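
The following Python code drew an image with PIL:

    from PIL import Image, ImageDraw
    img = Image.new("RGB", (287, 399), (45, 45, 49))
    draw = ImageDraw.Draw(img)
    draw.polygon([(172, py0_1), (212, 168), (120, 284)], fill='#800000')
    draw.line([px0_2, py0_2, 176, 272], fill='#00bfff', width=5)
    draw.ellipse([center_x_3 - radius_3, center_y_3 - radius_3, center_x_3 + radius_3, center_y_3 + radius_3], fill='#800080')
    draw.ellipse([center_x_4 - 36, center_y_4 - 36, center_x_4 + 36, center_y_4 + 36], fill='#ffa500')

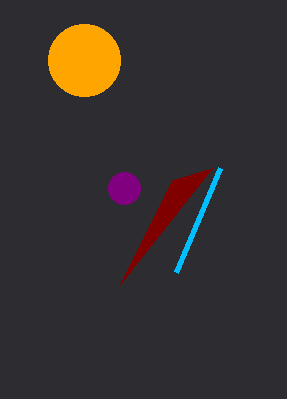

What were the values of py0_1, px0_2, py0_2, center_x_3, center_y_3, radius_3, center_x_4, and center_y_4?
py0_1 = 180
px0_2 = 220
py0_2 = 168
center_x_3 = 124
center_y_3 = 188
radius_3 = 16
center_x_4 = 84
center_y_4 = 60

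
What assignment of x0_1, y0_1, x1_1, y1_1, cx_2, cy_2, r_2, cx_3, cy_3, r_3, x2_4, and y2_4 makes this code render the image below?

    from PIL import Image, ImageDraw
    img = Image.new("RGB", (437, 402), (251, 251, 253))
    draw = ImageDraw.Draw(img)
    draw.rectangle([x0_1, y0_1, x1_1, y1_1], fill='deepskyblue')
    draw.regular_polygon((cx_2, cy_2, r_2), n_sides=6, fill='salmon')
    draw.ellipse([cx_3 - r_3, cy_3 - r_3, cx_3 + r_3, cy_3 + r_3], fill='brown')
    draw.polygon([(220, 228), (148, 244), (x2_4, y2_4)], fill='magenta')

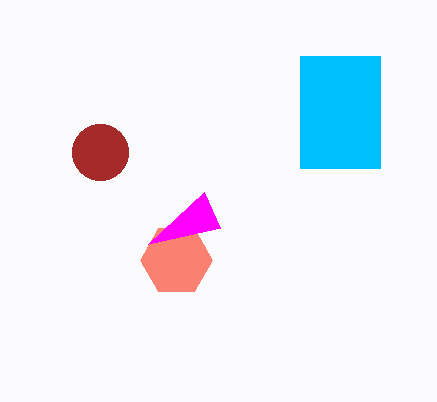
x0_1 = 300; y0_1 = 56; x1_1 = 380; y1_1 = 168; cx_2 = 176; cy_2 = 260; r_2 = 36; cx_3 = 100; cy_3 = 152; r_3 = 28; x2_4 = 204; y2_4 = 192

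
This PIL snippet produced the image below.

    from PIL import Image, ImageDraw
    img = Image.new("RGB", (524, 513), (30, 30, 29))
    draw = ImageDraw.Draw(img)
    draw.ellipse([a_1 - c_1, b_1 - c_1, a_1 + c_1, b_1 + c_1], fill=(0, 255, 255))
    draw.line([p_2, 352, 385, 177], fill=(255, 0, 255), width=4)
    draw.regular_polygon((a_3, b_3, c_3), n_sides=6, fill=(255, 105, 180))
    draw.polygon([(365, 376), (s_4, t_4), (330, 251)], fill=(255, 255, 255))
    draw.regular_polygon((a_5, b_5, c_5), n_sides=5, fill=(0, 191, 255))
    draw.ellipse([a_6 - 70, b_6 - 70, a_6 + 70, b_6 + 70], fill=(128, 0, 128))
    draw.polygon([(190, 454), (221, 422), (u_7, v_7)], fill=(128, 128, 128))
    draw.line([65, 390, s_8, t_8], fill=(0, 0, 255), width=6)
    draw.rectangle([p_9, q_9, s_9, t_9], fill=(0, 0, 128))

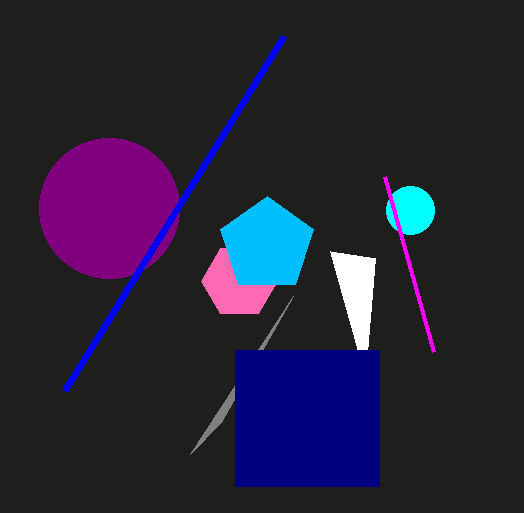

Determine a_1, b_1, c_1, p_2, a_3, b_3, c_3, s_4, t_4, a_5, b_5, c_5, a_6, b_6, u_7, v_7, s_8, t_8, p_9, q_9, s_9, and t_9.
a_1 = 410, b_1 = 210, c_1 = 24, p_2 = 434, a_3 = 239, b_3 = 281, c_3 = 38, s_4 = 375, t_4 = 258, a_5 = 267, b_5 = 245, c_5 = 49, a_6 = 109, b_6 = 208, u_7 = 293, v_7 = 296, s_8 = 284, t_8 = 36, p_9 = 235, q_9 = 350, s_9 = 379, t_9 = 486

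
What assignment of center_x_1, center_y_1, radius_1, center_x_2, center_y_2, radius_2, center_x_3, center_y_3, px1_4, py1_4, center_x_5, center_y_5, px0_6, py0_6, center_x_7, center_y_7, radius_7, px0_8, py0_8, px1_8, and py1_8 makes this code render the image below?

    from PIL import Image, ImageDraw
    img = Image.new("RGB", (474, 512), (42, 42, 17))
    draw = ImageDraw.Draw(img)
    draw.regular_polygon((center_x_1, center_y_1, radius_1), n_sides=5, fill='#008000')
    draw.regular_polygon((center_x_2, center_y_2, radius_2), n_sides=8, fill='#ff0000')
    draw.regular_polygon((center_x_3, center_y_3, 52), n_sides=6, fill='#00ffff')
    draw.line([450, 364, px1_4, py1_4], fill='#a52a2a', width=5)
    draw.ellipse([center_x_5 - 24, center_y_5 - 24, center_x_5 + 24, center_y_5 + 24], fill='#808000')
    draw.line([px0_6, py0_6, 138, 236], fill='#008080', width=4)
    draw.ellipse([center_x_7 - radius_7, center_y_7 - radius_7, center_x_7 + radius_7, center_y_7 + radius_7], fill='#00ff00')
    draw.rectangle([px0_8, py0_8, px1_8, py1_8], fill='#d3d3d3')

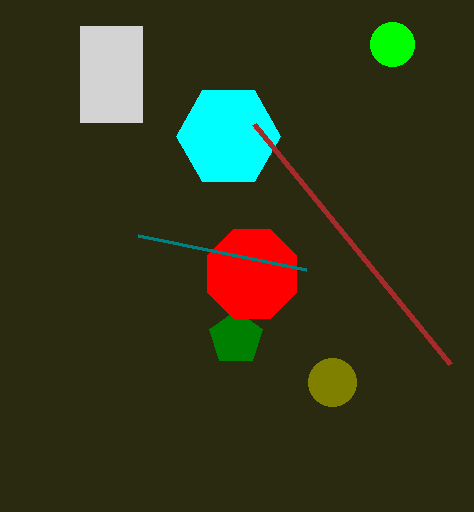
center_x_1 = 236, center_y_1 = 338, radius_1 = 28, center_x_2 = 252, center_y_2 = 274, radius_2 = 48, center_x_3 = 228, center_y_3 = 136, px1_4 = 254, py1_4 = 124, center_x_5 = 332, center_y_5 = 382, px0_6 = 306, py0_6 = 270, center_x_7 = 392, center_y_7 = 44, radius_7 = 22, px0_8 = 80, py0_8 = 26, px1_8 = 142, py1_8 = 122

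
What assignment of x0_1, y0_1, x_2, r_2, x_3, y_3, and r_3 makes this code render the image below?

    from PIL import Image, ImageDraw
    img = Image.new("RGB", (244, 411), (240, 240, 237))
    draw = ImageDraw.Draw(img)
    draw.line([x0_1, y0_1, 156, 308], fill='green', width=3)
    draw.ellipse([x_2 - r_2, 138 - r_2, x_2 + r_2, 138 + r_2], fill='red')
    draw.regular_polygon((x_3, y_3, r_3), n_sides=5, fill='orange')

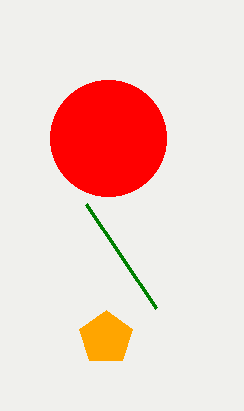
x0_1 = 86
y0_1 = 204
x_2 = 108
r_2 = 58
x_3 = 106
y_3 = 338
r_3 = 28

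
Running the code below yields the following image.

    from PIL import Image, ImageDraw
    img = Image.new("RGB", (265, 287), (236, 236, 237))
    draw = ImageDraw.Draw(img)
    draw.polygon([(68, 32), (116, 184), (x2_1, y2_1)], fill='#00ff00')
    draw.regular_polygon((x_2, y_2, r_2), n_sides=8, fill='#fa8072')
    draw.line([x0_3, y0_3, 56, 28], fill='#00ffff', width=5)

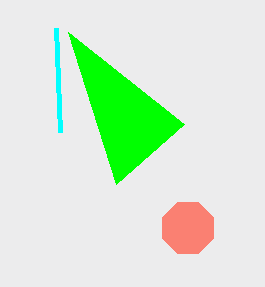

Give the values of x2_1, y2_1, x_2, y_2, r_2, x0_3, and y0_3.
x2_1 = 184, y2_1 = 124, x_2 = 188, y_2 = 228, r_2 = 28, x0_3 = 60, y0_3 = 132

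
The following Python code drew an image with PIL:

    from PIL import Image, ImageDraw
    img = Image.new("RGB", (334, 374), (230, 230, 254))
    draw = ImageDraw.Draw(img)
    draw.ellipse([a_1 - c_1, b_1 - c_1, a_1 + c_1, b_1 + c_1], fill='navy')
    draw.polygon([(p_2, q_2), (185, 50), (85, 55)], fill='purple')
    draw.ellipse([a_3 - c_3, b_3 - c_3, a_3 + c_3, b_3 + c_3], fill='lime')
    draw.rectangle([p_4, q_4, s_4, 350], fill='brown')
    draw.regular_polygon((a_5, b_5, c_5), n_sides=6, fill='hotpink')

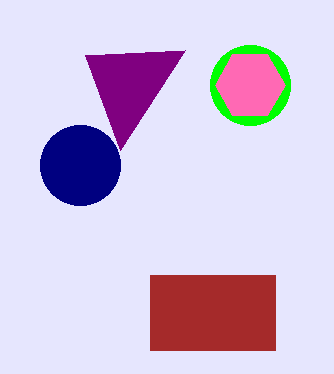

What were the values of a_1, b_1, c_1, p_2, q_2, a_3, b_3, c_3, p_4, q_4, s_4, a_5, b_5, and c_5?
a_1 = 80; b_1 = 165; c_1 = 40; p_2 = 120; q_2 = 150; a_3 = 250; b_3 = 85; c_3 = 40; p_4 = 150; q_4 = 275; s_4 = 275; a_5 = 250; b_5 = 85; c_5 = 35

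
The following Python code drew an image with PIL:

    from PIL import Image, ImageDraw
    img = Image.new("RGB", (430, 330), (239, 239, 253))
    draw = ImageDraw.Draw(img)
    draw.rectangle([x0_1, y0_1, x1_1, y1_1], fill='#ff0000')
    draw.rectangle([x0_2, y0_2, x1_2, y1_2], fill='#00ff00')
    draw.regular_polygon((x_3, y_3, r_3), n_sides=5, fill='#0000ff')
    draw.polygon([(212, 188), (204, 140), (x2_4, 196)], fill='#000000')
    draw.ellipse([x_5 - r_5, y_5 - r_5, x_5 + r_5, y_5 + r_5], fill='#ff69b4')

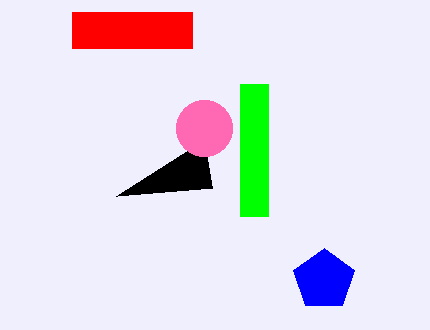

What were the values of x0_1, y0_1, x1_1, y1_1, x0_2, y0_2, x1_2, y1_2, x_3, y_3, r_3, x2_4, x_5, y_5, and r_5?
x0_1 = 72
y0_1 = 12
x1_1 = 192
y1_1 = 48
x0_2 = 240
y0_2 = 84
x1_2 = 268
y1_2 = 216
x_3 = 324
y_3 = 280
r_3 = 32
x2_4 = 116
x_5 = 204
y_5 = 128
r_5 = 28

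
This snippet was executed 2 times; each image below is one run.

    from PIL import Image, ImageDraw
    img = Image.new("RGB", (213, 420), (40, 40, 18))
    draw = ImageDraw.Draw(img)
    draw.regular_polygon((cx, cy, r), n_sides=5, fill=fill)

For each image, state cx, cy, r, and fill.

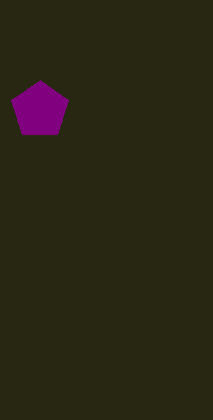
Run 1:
cx = 40
cy = 110
r = 30
fill = 'purple'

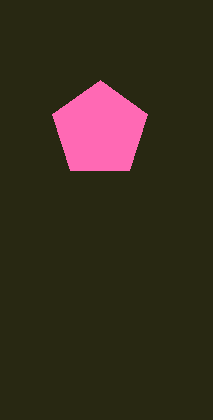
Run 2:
cx = 100, cy = 130, r = 50, fill = 'hotpink'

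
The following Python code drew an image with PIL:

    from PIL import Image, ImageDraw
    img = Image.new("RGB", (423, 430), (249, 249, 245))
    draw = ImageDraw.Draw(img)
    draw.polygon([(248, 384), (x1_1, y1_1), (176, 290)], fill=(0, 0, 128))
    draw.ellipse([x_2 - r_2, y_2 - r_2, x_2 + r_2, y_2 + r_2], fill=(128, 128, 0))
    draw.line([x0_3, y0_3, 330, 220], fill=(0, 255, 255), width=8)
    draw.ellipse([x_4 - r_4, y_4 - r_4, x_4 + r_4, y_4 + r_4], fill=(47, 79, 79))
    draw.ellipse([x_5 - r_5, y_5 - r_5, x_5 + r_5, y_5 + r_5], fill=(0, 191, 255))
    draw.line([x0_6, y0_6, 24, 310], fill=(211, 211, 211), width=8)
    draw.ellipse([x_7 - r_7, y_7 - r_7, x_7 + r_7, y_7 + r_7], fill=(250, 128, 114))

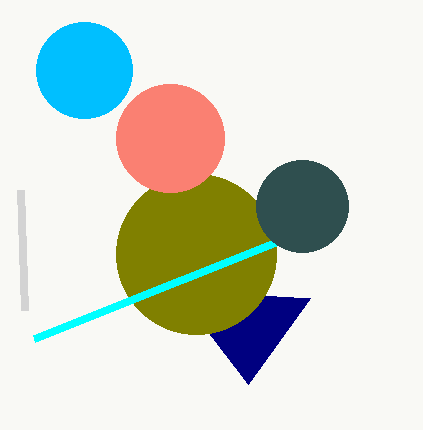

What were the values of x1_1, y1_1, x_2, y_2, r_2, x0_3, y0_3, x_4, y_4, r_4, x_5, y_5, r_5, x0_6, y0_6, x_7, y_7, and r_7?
x1_1 = 310; y1_1 = 298; x_2 = 196; y_2 = 254; r_2 = 80; x0_3 = 34; y0_3 = 338; x_4 = 302; y_4 = 206; r_4 = 46; x_5 = 84; y_5 = 70; r_5 = 48; x0_6 = 20; y0_6 = 190; x_7 = 170; y_7 = 138; r_7 = 54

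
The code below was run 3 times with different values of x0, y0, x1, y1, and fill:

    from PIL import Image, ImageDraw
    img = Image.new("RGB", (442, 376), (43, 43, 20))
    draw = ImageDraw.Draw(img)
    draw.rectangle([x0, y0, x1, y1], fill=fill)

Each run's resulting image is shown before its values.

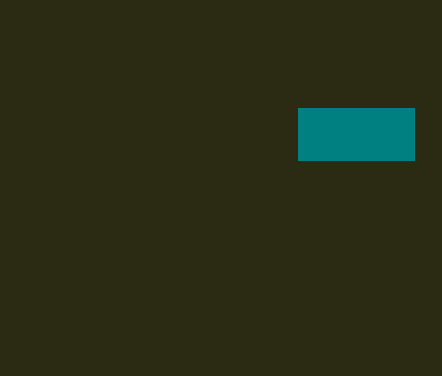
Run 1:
x0 = 298
y0 = 108
x1 = 414
y1 = 160
fill = 'teal'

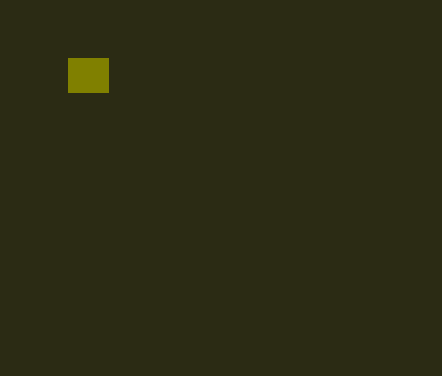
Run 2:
x0 = 68, y0 = 58, x1 = 108, y1 = 92, fill = 'olive'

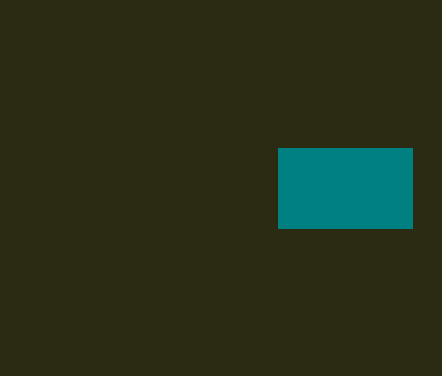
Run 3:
x0 = 278
y0 = 148
x1 = 412
y1 = 228
fill = 'teal'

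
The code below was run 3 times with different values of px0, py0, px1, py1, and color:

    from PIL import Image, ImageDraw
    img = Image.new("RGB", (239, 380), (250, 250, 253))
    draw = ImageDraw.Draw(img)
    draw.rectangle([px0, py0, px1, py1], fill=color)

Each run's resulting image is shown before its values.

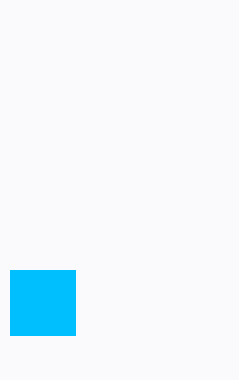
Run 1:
px0 = 10, py0 = 270, px1 = 75, py1 = 335, color = 'deepskyblue'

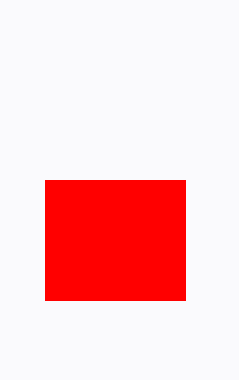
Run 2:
px0 = 45; py0 = 180; px1 = 185; py1 = 300; color = 'red'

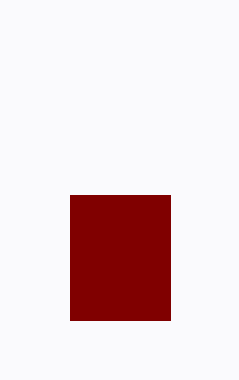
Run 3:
px0 = 70, py0 = 195, px1 = 170, py1 = 320, color = 'maroon'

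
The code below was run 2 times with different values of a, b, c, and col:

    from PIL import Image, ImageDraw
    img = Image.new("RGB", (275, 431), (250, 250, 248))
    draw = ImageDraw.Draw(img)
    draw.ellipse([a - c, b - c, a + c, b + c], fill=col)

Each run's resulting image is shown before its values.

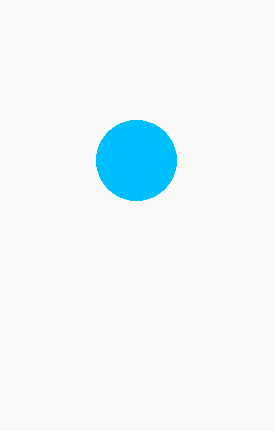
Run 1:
a = 136, b = 160, c = 40, col = 'deepskyblue'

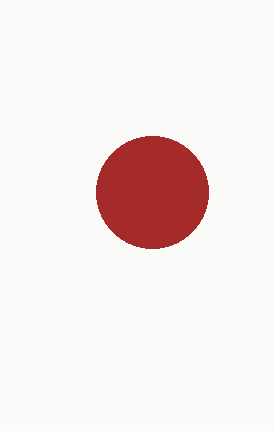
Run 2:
a = 152, b = 192, c = 56, col = 'brown'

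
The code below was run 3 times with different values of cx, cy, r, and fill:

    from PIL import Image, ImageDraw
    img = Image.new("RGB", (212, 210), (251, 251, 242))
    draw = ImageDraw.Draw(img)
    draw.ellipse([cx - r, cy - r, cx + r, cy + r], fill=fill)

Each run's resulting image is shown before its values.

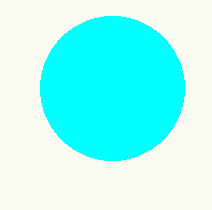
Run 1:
cx = 112
cy = 88
r = 72
fill = 'cyan'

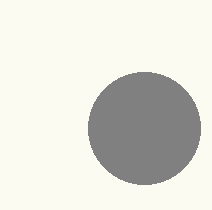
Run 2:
cx = 144
cy = 128
r = 56
fill = 'gray'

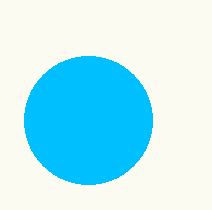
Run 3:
cx = 88; cy = 120; r = 64; fill = 'deepskyblue'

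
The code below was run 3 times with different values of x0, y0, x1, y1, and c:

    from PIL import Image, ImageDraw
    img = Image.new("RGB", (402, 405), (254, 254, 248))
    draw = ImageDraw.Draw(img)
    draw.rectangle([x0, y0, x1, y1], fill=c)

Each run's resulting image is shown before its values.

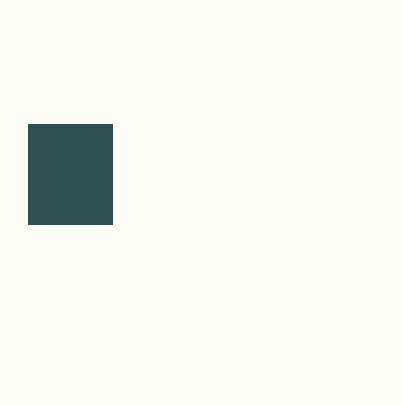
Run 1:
x0 = 28; y0 = 124; x1 = 112; y1 = 224; c = 'darkslategray'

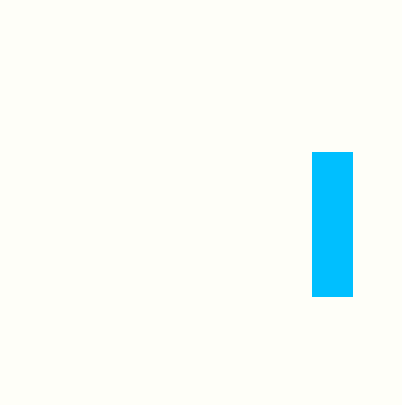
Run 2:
x0 = 312
y0 = 152
x1 = 352
y1 = 296
c = 'deepskyblue'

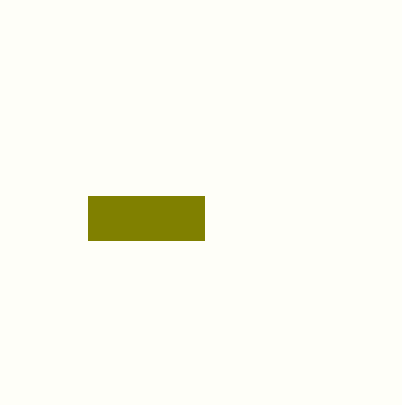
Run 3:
x0 = 88; y0 = 196; x1 = 204; y1 = 240; c = 'olive'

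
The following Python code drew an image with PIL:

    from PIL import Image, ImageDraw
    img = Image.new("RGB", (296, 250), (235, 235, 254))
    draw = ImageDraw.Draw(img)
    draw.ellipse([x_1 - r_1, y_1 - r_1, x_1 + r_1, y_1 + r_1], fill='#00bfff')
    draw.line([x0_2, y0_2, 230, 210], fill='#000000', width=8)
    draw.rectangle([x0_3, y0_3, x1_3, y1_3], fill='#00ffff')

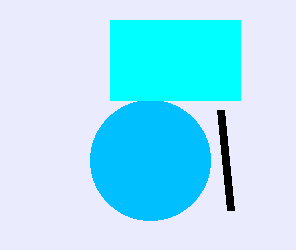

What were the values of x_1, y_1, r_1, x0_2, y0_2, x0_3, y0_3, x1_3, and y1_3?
x_1 = 150
y_1 = 160
r_1 = 60
x0_2 = 220
y0_2 = 110
x0_3 = 110
y0_3 = 20
x1_3 = 240
y1_3 = 100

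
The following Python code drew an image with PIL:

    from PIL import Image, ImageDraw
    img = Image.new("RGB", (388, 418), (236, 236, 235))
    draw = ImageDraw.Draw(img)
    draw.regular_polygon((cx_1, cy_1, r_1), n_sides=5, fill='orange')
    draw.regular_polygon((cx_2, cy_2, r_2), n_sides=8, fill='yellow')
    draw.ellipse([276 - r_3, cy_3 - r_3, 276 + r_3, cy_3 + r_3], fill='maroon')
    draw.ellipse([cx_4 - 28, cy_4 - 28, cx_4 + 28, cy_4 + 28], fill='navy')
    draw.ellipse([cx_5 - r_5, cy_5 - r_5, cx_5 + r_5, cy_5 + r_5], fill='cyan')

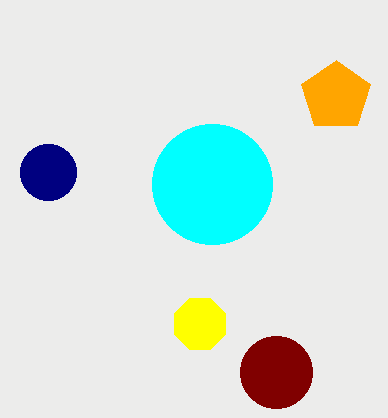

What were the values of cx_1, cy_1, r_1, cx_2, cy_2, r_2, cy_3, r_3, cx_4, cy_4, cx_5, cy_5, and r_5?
cx_1 = 336; cy_1 = 96; r_1 = 36; cx_2 = 200; cy_2 = 324; r_2 = 28; cy_3 = 372; r_3 = 36; cx_4 = 48; cy_4 = 172; cx_5 = 212; cy_5 = 184; r_5 = 60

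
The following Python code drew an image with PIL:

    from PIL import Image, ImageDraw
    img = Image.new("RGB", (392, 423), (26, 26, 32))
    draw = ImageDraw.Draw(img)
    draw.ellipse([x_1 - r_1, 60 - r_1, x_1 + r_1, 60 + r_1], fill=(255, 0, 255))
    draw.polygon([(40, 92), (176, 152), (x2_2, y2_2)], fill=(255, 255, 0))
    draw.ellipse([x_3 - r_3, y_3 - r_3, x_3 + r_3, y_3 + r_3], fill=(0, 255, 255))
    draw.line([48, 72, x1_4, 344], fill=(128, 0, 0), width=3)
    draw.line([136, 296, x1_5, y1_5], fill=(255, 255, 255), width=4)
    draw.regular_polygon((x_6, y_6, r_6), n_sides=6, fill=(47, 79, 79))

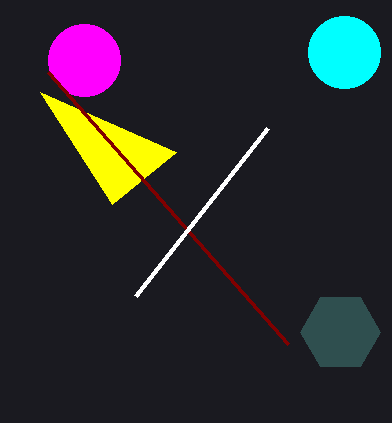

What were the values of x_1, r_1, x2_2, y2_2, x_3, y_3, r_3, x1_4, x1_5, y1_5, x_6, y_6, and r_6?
x_1 = 84
r_1 = 36
x2_2 = 112
y2_2 = 204
x_3 = 344
y_3 = 52
r_3 = 36
x1_4 = 288
x1_5 = 268
y1_5 = 128
x_6 = 340
y_6 = 332
r_6 = 40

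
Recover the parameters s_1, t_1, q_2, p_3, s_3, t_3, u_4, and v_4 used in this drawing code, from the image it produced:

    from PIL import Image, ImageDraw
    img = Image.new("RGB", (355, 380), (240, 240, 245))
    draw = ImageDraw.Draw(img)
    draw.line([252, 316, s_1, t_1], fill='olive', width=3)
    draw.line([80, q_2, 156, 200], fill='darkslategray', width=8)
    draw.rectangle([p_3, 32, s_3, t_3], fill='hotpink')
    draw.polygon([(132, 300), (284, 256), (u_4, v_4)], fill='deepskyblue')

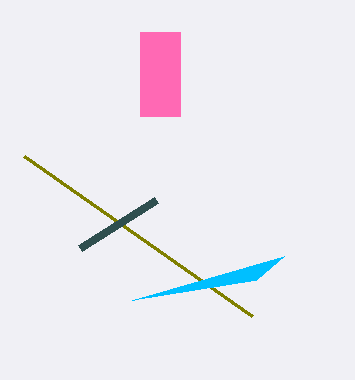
s_1 = 24
t_1 = 156
q_2 = 248
p_3 = 140
s_3 = 180
t_3 = 116
u_4 = 256
v_4 = 280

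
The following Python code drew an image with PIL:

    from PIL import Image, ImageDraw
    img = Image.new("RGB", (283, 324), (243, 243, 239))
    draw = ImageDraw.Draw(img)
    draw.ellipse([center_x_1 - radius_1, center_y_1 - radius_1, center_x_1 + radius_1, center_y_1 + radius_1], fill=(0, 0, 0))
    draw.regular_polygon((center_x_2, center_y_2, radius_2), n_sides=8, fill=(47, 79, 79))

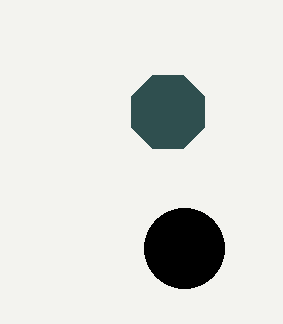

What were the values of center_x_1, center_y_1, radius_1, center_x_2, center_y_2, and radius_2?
center_x_1 = 184, center_y_1 = 248, radius_1 = 40, center_x_2 = 168, center_y_2 = 112, radius_2 = 40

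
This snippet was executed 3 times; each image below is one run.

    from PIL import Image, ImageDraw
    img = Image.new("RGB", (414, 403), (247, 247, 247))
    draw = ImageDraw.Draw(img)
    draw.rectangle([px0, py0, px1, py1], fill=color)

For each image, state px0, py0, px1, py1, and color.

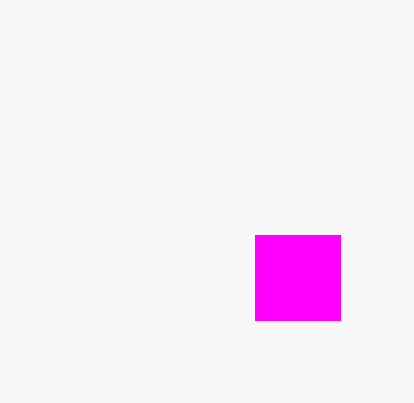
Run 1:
px0 = 255
py0 = 235
px1 = 340
py1 = 320
color = 'magenta'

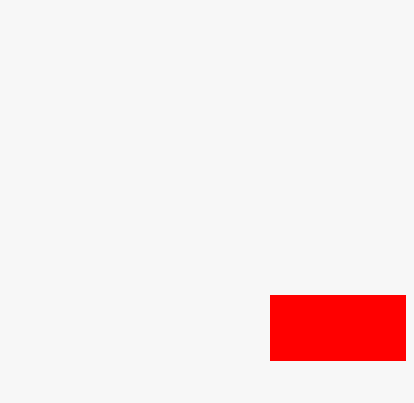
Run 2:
px0 = 270; py0 = 295; px1 = 405; py1 = 360; color = 'red'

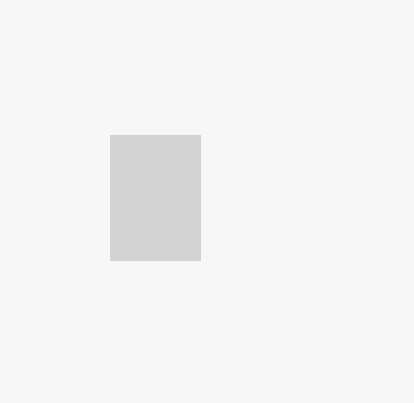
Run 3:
px0 = 110
py0 = 135
px1 = 200
py1 = 260
color = 'lightgray'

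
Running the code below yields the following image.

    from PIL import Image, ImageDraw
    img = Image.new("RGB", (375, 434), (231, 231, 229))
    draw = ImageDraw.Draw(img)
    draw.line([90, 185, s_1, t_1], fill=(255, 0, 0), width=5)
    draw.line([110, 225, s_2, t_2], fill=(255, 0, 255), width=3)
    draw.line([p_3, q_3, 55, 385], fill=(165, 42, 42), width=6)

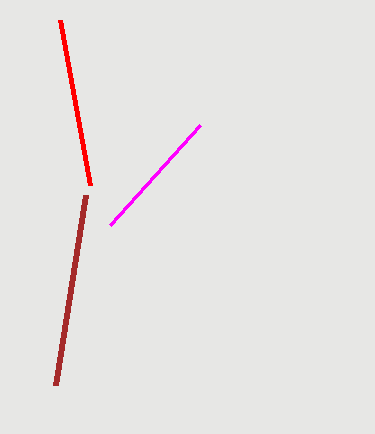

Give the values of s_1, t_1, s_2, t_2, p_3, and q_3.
s_1 = 60; t_1 = 20; s_2 = 200; t_2 = 125; p_3 = 85; q_3 = 195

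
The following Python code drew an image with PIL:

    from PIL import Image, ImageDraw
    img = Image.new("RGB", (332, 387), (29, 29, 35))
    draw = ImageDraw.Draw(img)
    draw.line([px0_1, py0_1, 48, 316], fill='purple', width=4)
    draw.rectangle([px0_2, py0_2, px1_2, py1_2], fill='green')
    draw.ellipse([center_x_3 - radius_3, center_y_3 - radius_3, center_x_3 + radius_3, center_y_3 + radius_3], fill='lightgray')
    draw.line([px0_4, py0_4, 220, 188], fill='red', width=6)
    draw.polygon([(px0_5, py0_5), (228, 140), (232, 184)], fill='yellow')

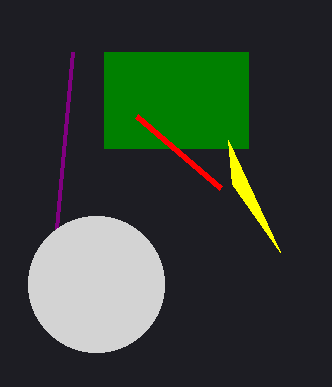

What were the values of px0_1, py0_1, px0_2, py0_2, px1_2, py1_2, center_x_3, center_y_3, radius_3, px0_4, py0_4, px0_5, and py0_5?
px0_1 = 72; py0_1 = 52; px0_2 = 104; py0_2 = 52; px1_2 = 248; py1_2 = 148; center_x_3 = 96; center_y_3 = 284; radius_3 = 68; px0_4 = 136; py0_4 = 116; px0_5 = 280; py0_5 = 252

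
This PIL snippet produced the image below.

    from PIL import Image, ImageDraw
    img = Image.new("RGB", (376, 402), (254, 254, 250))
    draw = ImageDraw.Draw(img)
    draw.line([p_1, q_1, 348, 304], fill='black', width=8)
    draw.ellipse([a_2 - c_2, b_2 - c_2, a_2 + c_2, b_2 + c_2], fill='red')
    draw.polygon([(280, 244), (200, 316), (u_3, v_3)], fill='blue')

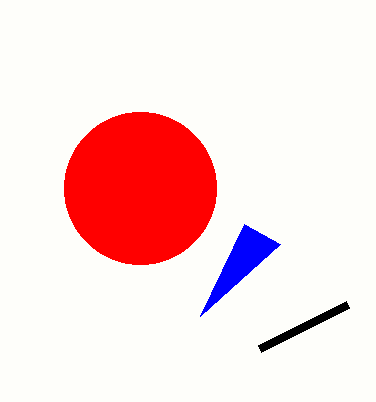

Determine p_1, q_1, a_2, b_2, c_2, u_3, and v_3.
p_1 = 260, q_1 = 348, a_2 = 140, b_2 = 188, c_2 = 76, u_3 = 244, v_3 = 224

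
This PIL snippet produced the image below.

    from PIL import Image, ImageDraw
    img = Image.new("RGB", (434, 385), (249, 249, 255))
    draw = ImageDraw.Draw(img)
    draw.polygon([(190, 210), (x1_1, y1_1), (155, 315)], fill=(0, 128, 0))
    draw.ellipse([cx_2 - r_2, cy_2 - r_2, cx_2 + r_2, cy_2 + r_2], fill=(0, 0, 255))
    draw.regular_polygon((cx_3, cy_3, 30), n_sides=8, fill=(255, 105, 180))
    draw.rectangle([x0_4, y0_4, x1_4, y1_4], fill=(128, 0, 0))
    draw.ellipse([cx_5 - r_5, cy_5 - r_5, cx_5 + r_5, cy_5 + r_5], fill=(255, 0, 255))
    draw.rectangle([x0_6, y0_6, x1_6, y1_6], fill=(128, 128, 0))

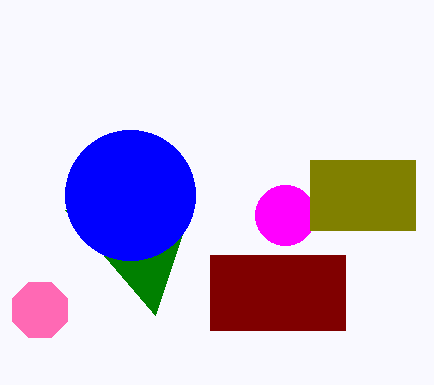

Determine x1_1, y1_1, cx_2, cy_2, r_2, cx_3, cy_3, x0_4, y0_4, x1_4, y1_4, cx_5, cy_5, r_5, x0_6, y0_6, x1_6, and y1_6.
x1_1 = 65; y1_1 = 210; cx_2 = 130; cy_2 = 195; r_2 = 65; cx_3 = 40; cy_3 = 310; x0_4 = 210; y0_4 = 255; x1_4 = 345; y1_4 = 330; cx_5 = 285; cy_5 = 215; r_5 = 30; x0_6 = 310; y0_6 = 160; x1_6 = 415; y1_6 = 230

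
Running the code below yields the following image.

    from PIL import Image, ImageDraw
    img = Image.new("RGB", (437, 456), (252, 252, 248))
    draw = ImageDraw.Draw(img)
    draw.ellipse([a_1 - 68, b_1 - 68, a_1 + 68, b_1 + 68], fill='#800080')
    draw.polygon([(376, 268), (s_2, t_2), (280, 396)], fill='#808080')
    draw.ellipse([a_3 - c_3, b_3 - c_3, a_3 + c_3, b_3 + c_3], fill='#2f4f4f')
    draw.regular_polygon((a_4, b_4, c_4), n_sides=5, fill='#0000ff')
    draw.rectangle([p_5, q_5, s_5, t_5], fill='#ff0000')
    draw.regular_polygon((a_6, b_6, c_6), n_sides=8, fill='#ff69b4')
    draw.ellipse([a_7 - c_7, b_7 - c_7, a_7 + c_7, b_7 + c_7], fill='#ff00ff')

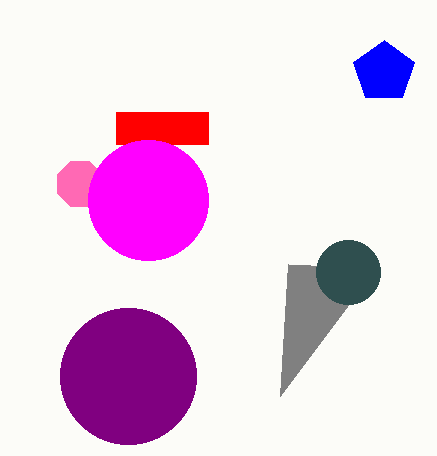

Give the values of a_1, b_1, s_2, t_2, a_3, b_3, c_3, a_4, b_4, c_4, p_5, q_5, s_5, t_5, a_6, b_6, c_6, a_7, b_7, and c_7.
a_1 = 128, b_1 = 376, s_2 = 288, t_2 = 264, a_3 = 348, b_3 = 272, c_3 = 32, a_4 = 384, b_4 = 72, c_4 = 32, p_5 = 116, q_5 = 112, s_5 = 208, t_5 = 144, a_6 = 80, b_6 = 184, c_6 = 24, a_7 = 148, b_7 = 200, c_7 = 60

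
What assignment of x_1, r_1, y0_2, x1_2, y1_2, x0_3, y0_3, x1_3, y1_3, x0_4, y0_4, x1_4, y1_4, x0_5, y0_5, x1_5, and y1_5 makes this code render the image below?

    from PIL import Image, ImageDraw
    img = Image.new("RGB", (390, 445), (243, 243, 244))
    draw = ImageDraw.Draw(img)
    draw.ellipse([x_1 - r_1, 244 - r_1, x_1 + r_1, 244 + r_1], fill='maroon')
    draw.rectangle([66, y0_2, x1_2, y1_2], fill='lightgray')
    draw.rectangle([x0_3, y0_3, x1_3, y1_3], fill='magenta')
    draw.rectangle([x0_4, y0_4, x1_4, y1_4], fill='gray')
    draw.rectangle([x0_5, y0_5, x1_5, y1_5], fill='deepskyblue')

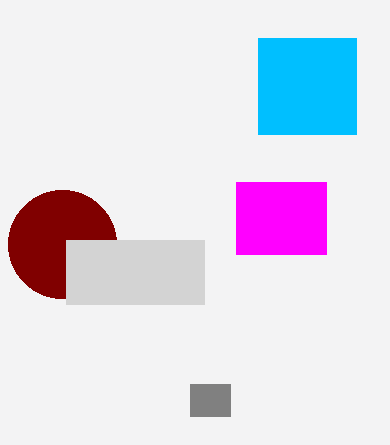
x_1 = 62; r_1 = 54; y0_2 = 240; x1_2 = 204; y1_2 = 304; x0_3 = 236; y0_3 = 182; x1_3 = 326; y1_3 = 254; x0_4 = 190; y0_4 = 384; x1_4 = 230; y1_4 = 416; x0_5 = 258; y0_5 = 38; x1_5 = 356; y1_5 = 134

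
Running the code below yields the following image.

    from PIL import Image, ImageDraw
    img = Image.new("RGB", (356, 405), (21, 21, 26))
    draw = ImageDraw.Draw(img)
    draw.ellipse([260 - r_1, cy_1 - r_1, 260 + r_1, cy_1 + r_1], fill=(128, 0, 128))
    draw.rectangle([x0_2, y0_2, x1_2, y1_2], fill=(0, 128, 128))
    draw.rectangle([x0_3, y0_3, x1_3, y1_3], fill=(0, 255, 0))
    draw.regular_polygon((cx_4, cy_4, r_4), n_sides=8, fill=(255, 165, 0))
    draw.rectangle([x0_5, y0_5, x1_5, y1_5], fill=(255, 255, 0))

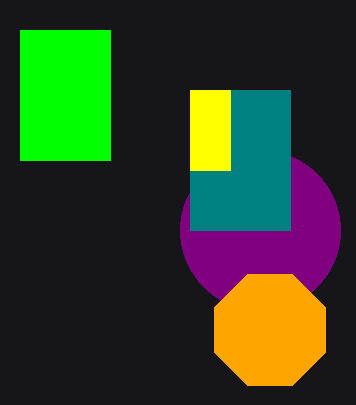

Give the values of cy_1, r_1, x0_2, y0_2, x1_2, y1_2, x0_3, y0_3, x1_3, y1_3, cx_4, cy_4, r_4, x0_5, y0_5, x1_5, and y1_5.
cy_1 = 230, r_1 = 80, x0_2 = 190, y0_2 = 90, x1_2 = 290, y1_2 = 230, x0_3 = 20, y0_3 = 30, x1_3 = 110, y1_3 = 160, cx_4 = 270, cy_4 = 330, r_4 = 60, x0_5 = 190, y0_5 = 90, x1_5 = 230, y1_5 = 170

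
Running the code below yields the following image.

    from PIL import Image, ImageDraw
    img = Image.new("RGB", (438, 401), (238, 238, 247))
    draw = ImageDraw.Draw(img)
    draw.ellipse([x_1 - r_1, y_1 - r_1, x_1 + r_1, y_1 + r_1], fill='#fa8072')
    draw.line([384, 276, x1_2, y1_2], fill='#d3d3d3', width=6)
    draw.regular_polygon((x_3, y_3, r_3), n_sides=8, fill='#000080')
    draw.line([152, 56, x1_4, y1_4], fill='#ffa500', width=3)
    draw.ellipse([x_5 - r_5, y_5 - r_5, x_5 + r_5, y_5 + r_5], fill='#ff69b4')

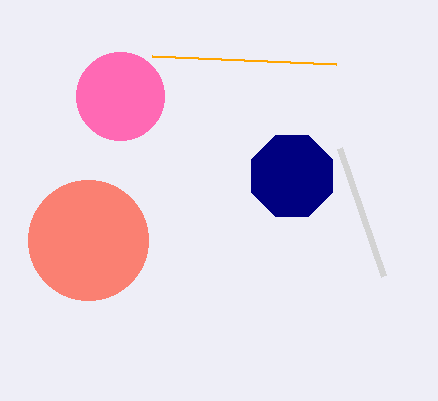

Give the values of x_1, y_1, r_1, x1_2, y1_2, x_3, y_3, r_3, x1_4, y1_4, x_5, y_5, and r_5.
x_1 = 88; y_1 = 240; r_1 = 60; x1_2 = 340; y1_2 = 148; x_3 = 292; y_3 = 176; r_3 = 44; x1_4 = 336; y1_4 = 64; x_5 = 120; y_5 = 96; r_5 = 44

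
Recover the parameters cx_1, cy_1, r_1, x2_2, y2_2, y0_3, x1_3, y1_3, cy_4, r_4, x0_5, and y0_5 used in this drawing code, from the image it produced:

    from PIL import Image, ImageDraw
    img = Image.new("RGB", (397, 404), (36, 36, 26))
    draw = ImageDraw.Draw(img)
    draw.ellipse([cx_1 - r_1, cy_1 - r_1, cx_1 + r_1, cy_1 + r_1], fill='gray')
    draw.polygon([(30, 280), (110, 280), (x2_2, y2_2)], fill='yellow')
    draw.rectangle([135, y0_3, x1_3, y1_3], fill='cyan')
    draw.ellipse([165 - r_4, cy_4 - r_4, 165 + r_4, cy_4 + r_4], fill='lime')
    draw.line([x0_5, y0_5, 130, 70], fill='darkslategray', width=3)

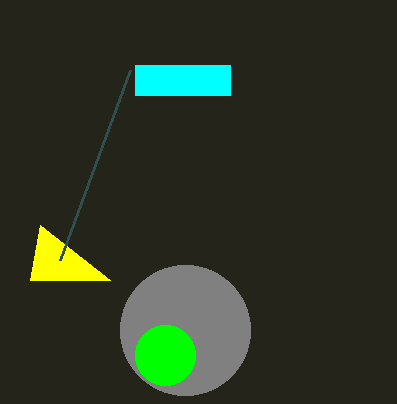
cx_1 = 185; cy_1 = 330; r_1 = 65; x2_2 = 40; y2_2 = 225; y0_3 = 65; x1_3 = 230; y1_3 = 95; cy_4 = 355; r_4 = 30; x0_5 = 60; y0_5 = 260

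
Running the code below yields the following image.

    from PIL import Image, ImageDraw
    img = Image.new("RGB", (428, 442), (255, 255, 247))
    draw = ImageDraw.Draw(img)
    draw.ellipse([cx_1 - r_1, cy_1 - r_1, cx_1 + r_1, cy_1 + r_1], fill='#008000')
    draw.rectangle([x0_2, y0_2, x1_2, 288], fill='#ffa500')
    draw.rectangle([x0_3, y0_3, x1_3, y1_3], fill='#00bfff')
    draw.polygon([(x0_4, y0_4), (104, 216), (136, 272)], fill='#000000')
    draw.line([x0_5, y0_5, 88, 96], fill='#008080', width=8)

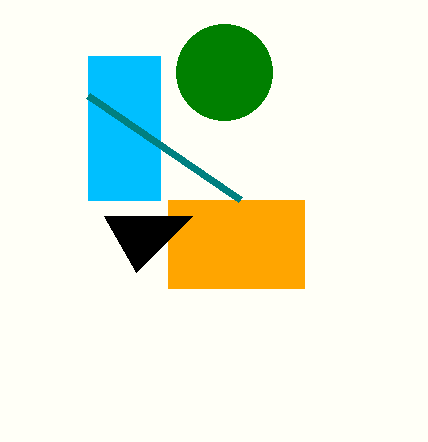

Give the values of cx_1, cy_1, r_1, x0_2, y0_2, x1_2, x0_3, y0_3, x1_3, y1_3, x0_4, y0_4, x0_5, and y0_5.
cx_1 = 224; cy_1 = 72; r_1 = 48; x0_2 = 168; y0_2 = 200; x1_2 = 304; x0_3 = 88; y0_3 = 56; x1_3 = 160; y1_3 = 200; x0_4 = 192; y0_4 = 216; x0_5 = 240; y0_5 = 200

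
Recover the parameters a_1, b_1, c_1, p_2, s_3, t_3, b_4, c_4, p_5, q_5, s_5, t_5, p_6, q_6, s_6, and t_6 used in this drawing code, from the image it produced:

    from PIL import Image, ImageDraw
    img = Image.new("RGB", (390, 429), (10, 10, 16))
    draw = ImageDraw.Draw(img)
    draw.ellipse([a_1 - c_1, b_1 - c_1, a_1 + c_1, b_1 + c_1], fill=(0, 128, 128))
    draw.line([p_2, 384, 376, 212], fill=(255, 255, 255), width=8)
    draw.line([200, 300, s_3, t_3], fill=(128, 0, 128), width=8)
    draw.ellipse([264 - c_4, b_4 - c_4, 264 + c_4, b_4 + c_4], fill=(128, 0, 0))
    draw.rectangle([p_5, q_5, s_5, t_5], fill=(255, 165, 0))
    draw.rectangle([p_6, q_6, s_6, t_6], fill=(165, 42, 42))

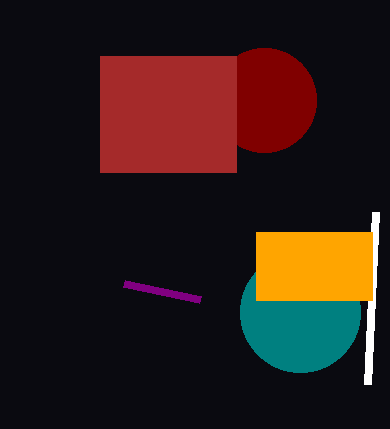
a_1 = 300
b_1 = 312
c_1 = 60
p_2 = 368
s_3 = 124
t_3 = 284
b_4 = 100
c_4 = 52
p_5 = 256
q_5 = 232
s_5 = 372
t_5 = 300
p_6 = 100
q_6 = 56
s_6 = 236
t_6 = 172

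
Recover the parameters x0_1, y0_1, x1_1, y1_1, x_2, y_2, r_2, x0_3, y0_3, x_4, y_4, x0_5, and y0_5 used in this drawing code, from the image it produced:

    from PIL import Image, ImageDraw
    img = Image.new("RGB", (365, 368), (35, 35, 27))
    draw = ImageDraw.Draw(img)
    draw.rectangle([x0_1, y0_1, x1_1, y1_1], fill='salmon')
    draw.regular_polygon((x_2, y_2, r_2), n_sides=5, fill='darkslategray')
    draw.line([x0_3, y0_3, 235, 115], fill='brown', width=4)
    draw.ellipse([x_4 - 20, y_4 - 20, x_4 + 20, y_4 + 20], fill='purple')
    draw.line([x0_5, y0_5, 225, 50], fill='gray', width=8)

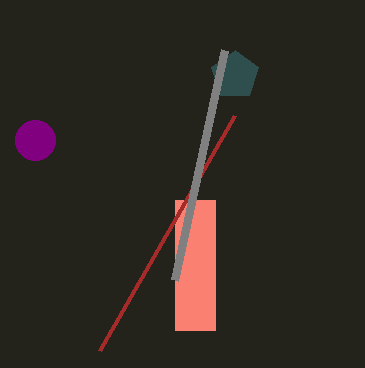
x0_1 = 175
y0_1 = 200
x1_1 = 215
y1_1 = 330
x_2 = 235
y_2 = 75
r_2 = 25
x0_3 = 100
y0_3 = 350
x_4 = 35
y_4 = 140
x0_5 = 175
y0_5 = 280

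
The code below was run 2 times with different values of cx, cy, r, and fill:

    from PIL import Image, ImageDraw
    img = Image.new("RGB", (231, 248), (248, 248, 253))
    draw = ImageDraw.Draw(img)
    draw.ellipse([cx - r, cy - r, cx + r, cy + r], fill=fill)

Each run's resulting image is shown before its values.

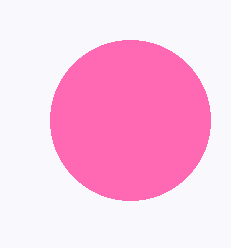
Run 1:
cx = 130, cy = 120, r = 80, fill = 'hotpink'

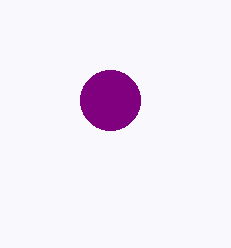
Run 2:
cx = 110; cy = 100; r = 30; fill = 'purple'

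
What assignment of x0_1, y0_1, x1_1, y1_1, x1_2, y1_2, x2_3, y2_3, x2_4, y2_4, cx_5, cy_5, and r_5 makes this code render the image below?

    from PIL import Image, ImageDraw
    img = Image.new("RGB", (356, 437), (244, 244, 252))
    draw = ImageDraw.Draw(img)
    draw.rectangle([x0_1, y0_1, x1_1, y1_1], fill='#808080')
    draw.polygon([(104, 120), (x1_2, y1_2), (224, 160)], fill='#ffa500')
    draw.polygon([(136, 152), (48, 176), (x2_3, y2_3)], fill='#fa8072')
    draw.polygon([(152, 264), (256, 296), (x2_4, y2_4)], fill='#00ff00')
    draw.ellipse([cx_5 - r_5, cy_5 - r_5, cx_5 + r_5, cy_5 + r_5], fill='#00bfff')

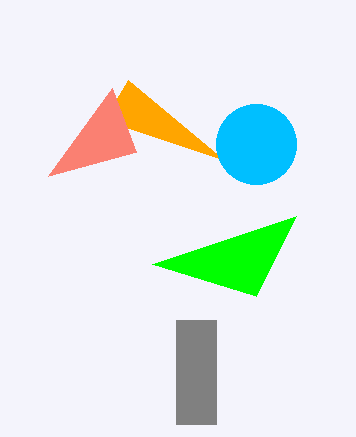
x0_1 = 176; y0_1 = 320; x1_1 = 216; y1_1 = 424; x1_2 = 128; y1_2 = 80; x2_3 = 112; y2_3 = 88; x2_4 = 296; y2_4 = 216; cx_5 = 256; cy_5 = 144; r_5 = 40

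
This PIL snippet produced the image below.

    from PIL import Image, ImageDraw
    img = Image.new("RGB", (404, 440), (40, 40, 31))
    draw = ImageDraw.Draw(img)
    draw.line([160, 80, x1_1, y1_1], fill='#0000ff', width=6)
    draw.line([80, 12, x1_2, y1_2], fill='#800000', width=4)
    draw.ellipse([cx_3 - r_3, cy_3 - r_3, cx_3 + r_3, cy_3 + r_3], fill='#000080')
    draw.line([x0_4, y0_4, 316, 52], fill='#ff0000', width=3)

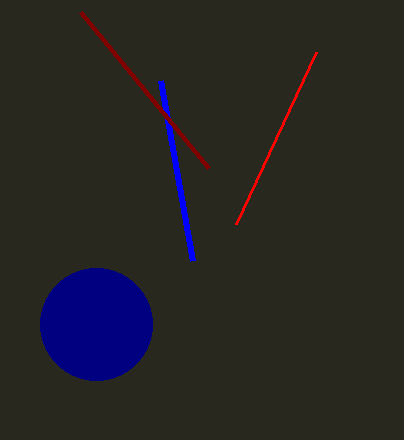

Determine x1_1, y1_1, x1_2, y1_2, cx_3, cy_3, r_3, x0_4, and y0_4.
x1_1 = 192; y1_1 = 260; x1_2 = 208; y1_2 = 168; cx_3 = 96; cy_3 = 324; r_3 = 56; x0_4 = 236; y0_4 = 224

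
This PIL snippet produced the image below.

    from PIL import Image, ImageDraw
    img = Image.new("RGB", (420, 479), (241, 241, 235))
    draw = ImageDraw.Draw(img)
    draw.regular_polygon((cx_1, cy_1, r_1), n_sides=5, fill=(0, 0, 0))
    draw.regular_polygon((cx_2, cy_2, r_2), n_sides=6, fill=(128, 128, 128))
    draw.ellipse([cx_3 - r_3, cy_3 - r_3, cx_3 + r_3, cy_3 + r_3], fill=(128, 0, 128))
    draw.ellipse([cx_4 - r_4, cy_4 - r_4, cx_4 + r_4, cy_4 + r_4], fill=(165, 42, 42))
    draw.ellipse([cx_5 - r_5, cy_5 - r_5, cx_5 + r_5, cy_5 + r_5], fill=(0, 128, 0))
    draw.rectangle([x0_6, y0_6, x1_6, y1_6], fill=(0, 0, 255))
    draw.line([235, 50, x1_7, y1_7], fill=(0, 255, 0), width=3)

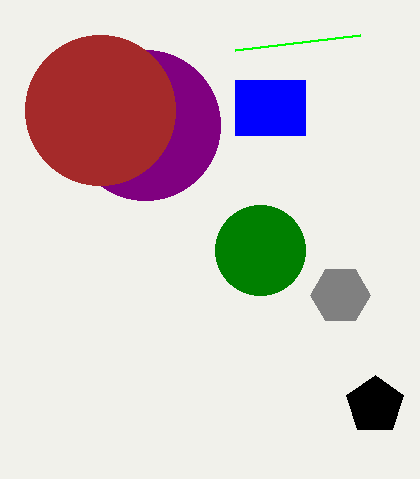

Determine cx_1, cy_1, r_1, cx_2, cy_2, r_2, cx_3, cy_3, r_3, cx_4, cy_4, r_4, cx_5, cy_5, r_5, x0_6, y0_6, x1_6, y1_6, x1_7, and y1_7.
cx_1 = 375; cy_1 = 405; r_1 = 30; cx_2 = 340; cy_2 = 295; r_2 = 30; cx_3 = 145; cy_3 = 125; r_3 = 75; cx_4 = 100; cy_4 = 110; r_4 = 75; cx_5 = 260; cy_5 = 250; r_5 = 45; x0_6 = 235; y0_6 = 80; x1_6 = 305; y1_6 = 135; x1_7 = 360; y1_7 = 35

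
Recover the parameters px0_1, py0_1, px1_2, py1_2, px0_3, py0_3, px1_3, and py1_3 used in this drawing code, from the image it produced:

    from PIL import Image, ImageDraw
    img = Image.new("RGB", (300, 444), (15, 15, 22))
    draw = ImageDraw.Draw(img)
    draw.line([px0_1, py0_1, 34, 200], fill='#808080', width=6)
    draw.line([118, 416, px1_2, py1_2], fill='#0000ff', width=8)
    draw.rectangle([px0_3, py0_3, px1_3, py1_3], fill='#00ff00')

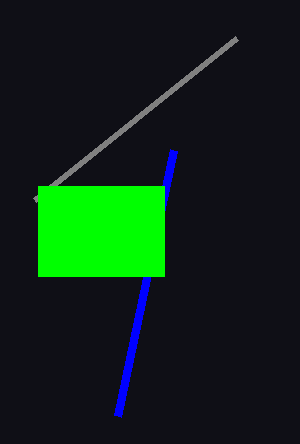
px0_1 = 236; py0_1 = 38; px1_2 = 174; py1_2 = 150; px0_3 = 38; py0_3 = 186; px1_3 = 164; py1_3 = 276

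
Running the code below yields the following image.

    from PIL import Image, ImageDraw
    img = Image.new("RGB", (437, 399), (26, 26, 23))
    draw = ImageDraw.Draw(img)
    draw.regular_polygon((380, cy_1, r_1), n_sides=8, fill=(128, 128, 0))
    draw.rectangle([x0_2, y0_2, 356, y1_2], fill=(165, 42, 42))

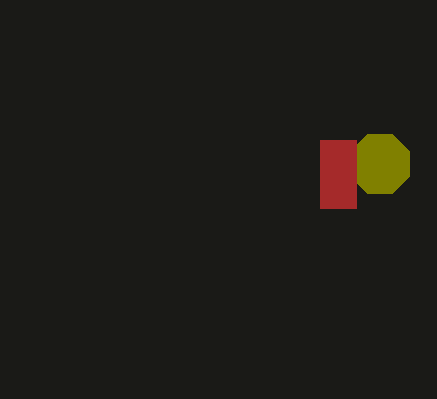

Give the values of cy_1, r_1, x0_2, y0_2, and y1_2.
cy_1 = 164; r_1 = 32; x0_2 = 320; y0_2 = 140; y1_2 = 208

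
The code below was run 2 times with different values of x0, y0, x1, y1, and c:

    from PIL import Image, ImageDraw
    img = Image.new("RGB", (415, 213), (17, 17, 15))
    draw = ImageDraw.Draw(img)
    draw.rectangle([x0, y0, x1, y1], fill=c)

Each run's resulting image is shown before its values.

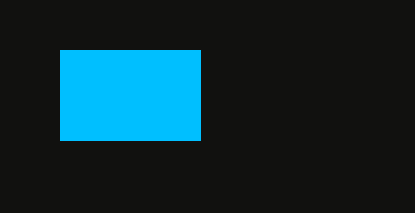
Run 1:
x0 = 60, y0 = 50, x1 = 200, y1 = 140, c = 'deepskyblue'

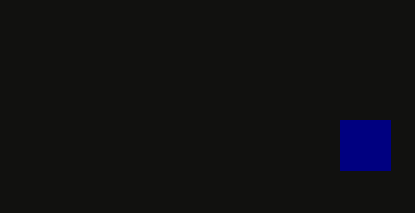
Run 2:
x0 = 340
y0 = 120
x1 = 390
y1 = 170
c = 'navy'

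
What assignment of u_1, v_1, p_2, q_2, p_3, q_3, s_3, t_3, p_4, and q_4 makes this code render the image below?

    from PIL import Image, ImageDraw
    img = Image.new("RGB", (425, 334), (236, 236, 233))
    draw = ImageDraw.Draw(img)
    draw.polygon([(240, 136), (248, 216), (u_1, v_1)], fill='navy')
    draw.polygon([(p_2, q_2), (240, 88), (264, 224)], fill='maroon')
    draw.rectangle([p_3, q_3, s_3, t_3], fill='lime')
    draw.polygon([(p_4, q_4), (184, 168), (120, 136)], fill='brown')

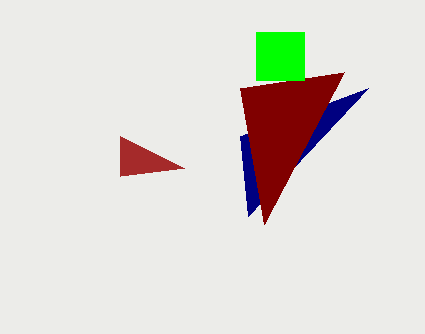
u_1 = 368, v_1 = 88, p_2 = 344, q_2 = 72, p_3 = 256, q_3 = 32, s_3 = 304, t_3 = 80, p_4 = 120, q_4 = 176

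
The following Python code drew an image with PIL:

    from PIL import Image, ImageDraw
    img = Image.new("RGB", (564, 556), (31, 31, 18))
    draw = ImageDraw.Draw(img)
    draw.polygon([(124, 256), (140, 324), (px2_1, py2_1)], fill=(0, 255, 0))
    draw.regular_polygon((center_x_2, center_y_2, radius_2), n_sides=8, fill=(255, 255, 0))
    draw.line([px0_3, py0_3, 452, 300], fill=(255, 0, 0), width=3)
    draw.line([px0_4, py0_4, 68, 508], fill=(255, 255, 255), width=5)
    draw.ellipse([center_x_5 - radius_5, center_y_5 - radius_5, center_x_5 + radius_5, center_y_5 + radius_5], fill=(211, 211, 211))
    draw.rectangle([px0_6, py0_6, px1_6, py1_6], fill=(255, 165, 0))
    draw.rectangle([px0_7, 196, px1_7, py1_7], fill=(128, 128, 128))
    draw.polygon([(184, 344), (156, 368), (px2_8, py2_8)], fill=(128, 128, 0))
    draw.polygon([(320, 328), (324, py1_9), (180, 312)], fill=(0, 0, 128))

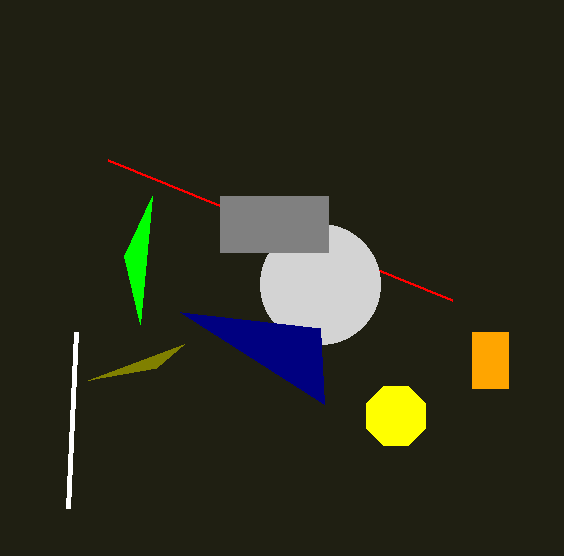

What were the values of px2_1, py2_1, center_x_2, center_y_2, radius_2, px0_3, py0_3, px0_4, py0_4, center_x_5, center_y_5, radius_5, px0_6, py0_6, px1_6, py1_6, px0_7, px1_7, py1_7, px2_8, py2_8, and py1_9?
px2_1 = 152; py2_1 = 196; center_x_2 = 396; center_y_2 = 416; radius_2 = 32; px0_3 = 108; py0_3 = 160; px0_4 = 76; py0_4 = 332; center_x_5 = 320; center_y_5 = 284; radius_5 = 60; px0_6 = 472; py0_6 = 332; px1_6 = 508; py1_6 = 388; px0_7 = 220; px1_7 = 328; py1_7 = 252; px2_8 = 88; py2_8 = 380; py1_9 = 404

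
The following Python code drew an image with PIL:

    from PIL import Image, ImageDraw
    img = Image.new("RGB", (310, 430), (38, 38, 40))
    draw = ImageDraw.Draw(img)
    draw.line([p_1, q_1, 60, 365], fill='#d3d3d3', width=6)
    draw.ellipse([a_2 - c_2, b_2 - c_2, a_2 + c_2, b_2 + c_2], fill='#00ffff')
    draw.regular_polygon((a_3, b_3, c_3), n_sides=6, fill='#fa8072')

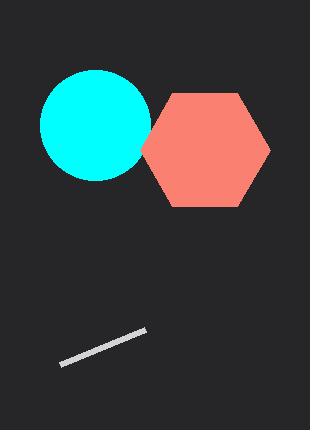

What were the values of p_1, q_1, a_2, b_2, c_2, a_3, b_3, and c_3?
p_1 = 145
q_1 = 330
a_2 = 95
b_2 = 125
c_2 = 55
a_3 = 205
b_3 = 150
c_3 = 65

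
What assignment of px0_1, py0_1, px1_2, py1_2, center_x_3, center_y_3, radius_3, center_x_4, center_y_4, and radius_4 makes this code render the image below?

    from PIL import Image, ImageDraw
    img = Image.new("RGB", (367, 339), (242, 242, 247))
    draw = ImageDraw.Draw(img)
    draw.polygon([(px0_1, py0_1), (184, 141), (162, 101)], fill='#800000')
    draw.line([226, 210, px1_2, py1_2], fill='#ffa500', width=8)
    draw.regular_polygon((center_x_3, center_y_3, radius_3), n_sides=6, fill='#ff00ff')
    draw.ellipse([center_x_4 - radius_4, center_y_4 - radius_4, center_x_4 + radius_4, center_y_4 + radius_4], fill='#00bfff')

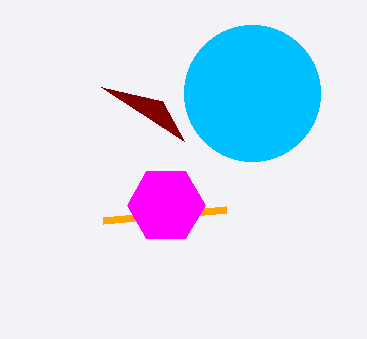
px0_1 = 101; py0_1 = 87; px1_2 = 103; py1_2 = 221; center_x_3 = 166; center_y_3 = 205; radius_3 = 39; center_x_4 = 252; center_y_4 = 93; radius_4 = 68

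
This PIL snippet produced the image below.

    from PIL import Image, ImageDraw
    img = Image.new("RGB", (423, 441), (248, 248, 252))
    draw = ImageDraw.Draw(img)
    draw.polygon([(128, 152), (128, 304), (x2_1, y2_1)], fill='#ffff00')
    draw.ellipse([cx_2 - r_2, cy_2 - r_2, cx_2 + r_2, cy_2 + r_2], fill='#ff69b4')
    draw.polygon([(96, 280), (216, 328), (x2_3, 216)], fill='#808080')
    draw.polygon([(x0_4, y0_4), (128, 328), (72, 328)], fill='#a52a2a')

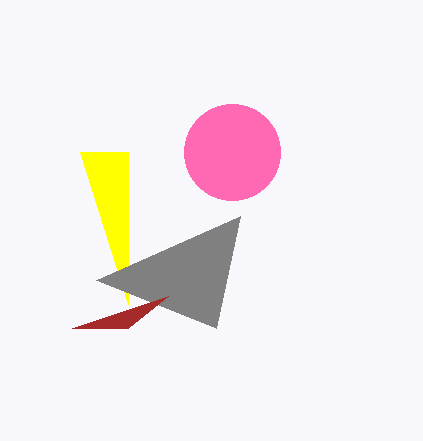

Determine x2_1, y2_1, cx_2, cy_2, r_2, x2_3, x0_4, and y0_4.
x2_1 = 80
y2_1 = 152
cx_2 = 232
cy_2 = 152
r_2 = 48
x2_3 = 240
x0_4 = 168
y0_4 = 296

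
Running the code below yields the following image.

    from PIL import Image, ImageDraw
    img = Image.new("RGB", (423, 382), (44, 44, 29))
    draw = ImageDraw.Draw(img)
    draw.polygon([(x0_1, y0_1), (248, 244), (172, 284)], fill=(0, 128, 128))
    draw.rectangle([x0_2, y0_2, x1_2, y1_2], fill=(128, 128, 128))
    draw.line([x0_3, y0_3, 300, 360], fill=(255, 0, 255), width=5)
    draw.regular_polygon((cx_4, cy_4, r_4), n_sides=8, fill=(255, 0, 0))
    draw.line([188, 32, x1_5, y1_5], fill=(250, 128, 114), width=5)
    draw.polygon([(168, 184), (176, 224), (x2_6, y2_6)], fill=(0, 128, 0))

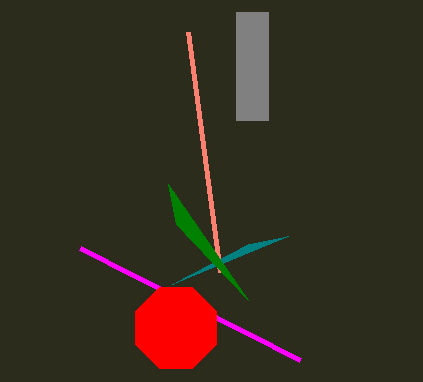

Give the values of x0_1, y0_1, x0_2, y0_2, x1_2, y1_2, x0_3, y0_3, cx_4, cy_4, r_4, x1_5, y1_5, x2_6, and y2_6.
x0_1 = 288, y0_1 = 236, x0_2 = 236, y0_2 = 12, x1_2 = 268, y1_2 = 120, x0_3 = 80, y0_3 = 248, cx_4 = 176, cy_4 = 328, r_4 = 44, x1_5 = 220, y1_5 = 272, x2_6 = 248, y2_6 = 300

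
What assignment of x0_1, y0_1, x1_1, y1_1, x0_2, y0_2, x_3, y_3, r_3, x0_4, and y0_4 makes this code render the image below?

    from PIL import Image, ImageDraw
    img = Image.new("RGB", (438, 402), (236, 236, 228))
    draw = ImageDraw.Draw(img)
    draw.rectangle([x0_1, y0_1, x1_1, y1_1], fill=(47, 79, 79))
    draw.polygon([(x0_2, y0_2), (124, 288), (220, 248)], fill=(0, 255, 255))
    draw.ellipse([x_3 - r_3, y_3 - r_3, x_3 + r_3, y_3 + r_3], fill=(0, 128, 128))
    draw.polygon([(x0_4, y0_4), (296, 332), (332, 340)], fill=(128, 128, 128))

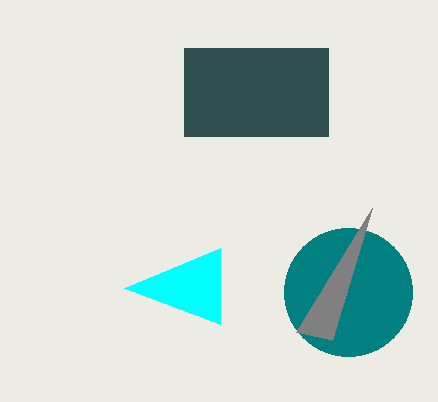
x0_1 = 184; y0_1 = 48; x1_1 = 328; y1_1 = 136; x0_2 = 220; y0_2 = 324; x_3 = 348; y_3 = 292; r_3 = 64; x0_4 = 372; y0_4 = 208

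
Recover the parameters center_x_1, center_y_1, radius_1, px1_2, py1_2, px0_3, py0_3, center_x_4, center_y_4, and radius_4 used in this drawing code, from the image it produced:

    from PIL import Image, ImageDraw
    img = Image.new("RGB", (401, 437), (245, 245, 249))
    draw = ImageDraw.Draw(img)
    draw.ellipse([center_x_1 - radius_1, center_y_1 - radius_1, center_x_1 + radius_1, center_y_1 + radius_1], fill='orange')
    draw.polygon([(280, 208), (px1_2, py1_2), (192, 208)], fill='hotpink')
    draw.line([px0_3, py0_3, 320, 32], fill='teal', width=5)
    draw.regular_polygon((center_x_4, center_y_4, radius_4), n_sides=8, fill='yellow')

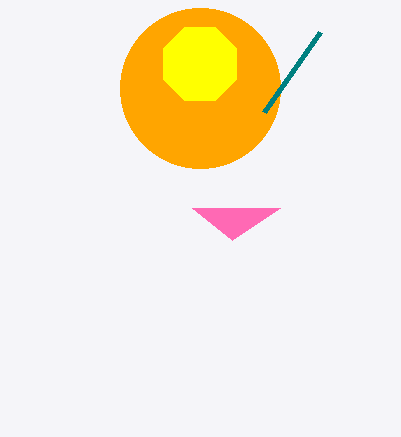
center_x_1 = 200; center_y_1 = 88; radius_1 = 80; px1_2 = 232; py1_2 = 240; px0_3 = 264; py0_3 = 112; center_x_4 = 200; center_y_4 = 64; radius_4 = 40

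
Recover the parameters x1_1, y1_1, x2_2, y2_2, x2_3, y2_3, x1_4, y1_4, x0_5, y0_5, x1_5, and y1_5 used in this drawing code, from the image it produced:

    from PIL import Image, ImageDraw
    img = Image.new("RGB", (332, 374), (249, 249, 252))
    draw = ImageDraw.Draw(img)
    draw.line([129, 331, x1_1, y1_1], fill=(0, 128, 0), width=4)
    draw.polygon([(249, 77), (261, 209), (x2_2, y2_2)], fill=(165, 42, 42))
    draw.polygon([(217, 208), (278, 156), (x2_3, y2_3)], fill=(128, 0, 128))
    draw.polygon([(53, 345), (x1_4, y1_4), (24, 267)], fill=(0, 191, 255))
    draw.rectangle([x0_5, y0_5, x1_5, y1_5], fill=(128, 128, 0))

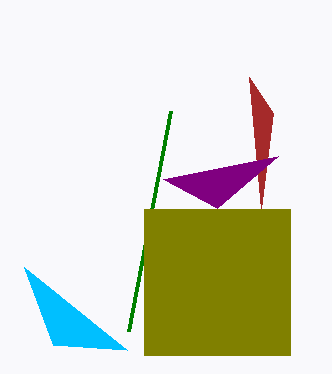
x1_1 = 171
y1_1 = 111
x2_2 = 273
y2_2 = 113
x2_3 = 163
y2_3 = 179
x1_4 = 127
y1_4 = 350
x0_5 = 144
y0_5 = 209
x1_5 = 290
y1_5 = 355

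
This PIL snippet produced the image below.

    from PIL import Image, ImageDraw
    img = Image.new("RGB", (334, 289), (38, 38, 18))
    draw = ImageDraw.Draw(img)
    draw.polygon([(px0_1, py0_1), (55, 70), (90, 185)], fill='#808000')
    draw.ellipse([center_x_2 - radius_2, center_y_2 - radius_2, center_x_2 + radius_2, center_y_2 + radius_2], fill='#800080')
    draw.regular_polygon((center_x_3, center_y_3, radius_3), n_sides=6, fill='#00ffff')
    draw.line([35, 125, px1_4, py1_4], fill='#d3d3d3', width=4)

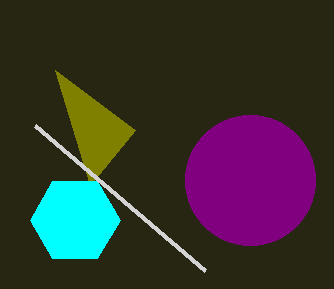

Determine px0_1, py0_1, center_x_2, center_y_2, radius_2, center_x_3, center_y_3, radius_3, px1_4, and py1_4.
px0_1 = 135, py0_1 = 130, center_x_2 = 250, center_y_2 = 180, radius_2 = 65, center_x_3 = 75, center_y_3 = 220, radius_3 = 45, px1_4 = 205, py1_4 = 270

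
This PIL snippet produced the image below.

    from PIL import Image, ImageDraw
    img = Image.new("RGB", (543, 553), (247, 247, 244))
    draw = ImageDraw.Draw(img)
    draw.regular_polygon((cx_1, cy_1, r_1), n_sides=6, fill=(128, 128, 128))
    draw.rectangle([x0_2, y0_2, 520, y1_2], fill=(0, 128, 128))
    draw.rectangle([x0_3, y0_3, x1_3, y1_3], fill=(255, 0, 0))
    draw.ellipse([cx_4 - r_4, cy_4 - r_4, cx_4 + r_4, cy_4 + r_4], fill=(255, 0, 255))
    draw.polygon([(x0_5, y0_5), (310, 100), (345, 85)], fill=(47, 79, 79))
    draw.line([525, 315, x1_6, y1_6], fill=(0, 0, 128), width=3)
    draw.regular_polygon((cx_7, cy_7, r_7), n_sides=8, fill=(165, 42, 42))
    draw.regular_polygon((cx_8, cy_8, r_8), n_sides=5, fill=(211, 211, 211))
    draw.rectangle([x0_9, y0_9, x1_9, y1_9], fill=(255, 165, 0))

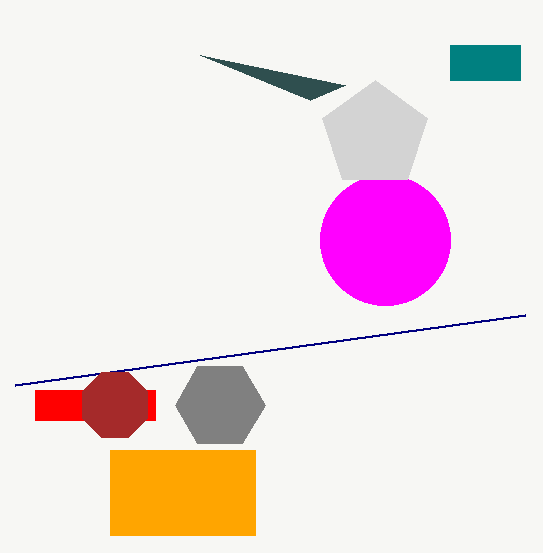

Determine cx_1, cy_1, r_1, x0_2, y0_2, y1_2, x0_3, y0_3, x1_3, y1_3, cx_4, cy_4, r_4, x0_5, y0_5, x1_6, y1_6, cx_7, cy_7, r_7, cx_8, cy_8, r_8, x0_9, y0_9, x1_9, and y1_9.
cx_1 = 220; cy_1 = 405; r_1 = 45; x0_2 = 450; y0_2 = 45; y1_2 = 80; x0_3 = 35; y0_3 = 390; x1_3 = 155; y1_3 = 420; cx_4 = 385; cy_4 = 240; r_4 = 65; x0_5 = 200; y0_5 = 55; x1_6 = 15; y1_6 = 385; cx_7 = 115; cy_7 = 405; r_7 = 35; cx_8 = 375; cy_8 = 135; r_8 = 55; x0_9 = 110; y0_9 = 450; x1_9 = 255; y1_9 = 535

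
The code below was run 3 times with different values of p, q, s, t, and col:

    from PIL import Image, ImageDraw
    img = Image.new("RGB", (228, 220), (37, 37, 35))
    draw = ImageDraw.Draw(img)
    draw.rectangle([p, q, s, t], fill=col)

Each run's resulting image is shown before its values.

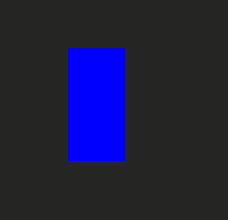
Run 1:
p = 68, q = 48, s = 124, t = 160, col = 'blue'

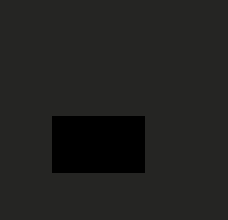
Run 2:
p = 52; q = 116; s = 144; t = 172; col = 'black'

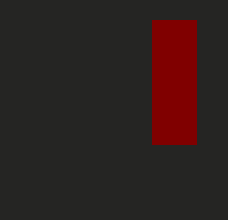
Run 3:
p = 152, q = 20, s = 196, t = 144, col = 'maroon'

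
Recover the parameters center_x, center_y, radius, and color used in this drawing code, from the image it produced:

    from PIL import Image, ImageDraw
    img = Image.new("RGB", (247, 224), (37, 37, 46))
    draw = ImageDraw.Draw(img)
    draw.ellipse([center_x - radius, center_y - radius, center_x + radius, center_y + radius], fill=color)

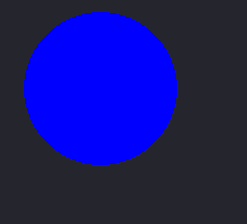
center_x = 100, center_y = 88, radius = 76, color = 'blue'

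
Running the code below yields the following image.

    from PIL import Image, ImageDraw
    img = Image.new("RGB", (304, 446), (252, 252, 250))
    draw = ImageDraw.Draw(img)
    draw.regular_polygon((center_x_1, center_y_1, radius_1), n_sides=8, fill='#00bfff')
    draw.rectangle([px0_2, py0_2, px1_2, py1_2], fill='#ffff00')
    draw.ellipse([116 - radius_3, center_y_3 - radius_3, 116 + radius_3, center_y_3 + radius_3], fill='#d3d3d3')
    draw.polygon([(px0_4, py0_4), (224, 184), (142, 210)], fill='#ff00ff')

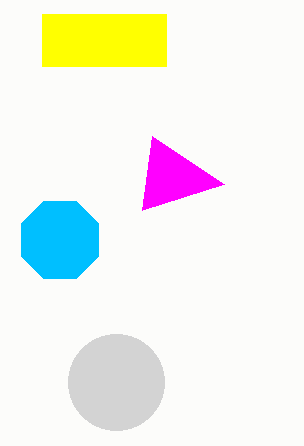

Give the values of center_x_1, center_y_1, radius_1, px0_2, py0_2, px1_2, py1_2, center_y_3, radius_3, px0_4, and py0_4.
center_x_1 = 60; center_y_1 = 240; radius_1 = 42; px0_2 = 42; py0_2 = 14; px1_2 = 166; py1_2 = 66; center_y_3 = 382; radius_3 = 48; px0_4 = 152; py0_4 = 136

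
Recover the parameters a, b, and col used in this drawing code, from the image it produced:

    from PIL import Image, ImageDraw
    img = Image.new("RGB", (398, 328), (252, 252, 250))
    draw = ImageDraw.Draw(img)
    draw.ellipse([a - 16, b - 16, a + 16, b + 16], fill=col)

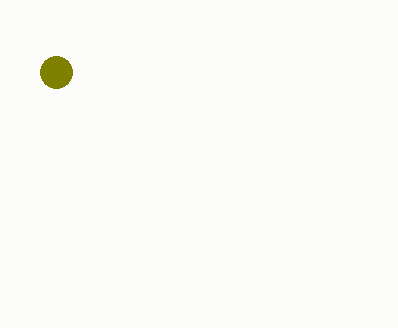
a = 56
b = 72
col = 'olive'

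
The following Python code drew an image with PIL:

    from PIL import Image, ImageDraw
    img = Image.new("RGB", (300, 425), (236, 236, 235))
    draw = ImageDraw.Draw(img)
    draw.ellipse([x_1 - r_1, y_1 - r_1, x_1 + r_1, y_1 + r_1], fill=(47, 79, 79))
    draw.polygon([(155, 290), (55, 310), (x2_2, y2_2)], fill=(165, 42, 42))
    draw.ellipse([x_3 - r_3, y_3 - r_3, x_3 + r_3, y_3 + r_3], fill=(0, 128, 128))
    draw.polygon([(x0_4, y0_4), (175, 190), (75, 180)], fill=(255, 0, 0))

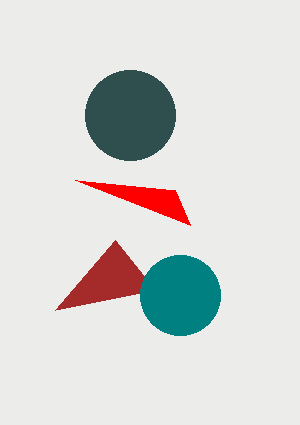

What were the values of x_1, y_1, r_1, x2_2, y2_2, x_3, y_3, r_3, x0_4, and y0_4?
x_1 = 130, y_1 = 115, r_1 = 45, x2_2 = 115, y2_2 = 240, x_3 = 180, y_3 = 295, r_3 = 40, x0_4 = 190, y0_4 = 225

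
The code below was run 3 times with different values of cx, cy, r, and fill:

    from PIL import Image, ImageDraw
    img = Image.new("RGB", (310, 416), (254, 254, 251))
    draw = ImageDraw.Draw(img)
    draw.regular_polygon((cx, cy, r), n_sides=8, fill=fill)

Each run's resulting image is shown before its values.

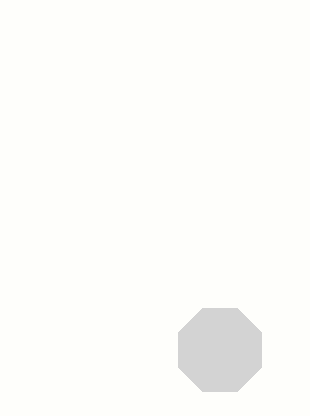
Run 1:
cx = 220
cy = 350
r = 45
fill = 'lightgray'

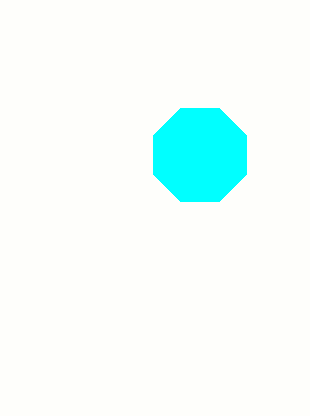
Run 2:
cx = 200, cy = 155, r = 50, fill = 'cyan'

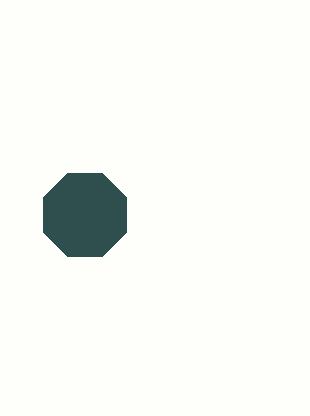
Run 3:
cx = 85
cy = 215
r = 45
fill = 'darkslategray'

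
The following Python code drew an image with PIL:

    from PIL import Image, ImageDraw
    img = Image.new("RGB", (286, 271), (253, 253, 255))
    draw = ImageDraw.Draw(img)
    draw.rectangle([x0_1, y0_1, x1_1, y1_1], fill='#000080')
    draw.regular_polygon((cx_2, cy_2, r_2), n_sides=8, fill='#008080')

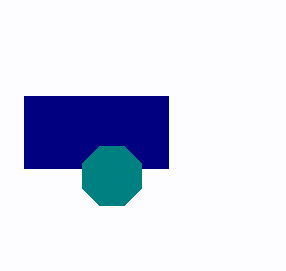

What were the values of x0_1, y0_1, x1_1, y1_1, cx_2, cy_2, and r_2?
x0_1 = 24
y0_1 = 96
x1_1 = 168
y1_1 = 168
cx_2 = 112
cy_2 = 176
r_2 = 32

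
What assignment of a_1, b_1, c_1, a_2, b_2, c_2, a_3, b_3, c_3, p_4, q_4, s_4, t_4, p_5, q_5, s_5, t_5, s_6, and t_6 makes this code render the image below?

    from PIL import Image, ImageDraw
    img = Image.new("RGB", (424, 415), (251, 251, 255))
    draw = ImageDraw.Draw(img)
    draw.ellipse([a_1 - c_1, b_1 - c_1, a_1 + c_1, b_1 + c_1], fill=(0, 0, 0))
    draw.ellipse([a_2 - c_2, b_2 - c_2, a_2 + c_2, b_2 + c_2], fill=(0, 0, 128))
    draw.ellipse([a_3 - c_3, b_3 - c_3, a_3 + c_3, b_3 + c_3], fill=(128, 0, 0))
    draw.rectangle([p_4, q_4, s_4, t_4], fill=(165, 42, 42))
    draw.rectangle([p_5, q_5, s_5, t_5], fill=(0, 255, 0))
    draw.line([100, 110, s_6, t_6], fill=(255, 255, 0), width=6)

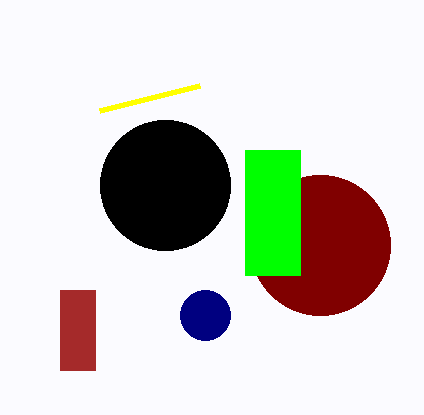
a_1 = 165
b_1 = 185
c_1 = 65
a_2 = 205
b_2 = 315
c_2 = 25
a_3 = 320
b_3 = 245
c_3 = 70
p_4 = 60
q_4 = 290
s_4 = 95
t_4 = 370
p_5 = 245
q_5 = 150
s_5 = 300
t_5 = 275
s_6 = 200
t_6 = 85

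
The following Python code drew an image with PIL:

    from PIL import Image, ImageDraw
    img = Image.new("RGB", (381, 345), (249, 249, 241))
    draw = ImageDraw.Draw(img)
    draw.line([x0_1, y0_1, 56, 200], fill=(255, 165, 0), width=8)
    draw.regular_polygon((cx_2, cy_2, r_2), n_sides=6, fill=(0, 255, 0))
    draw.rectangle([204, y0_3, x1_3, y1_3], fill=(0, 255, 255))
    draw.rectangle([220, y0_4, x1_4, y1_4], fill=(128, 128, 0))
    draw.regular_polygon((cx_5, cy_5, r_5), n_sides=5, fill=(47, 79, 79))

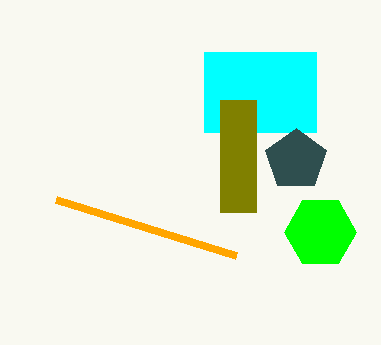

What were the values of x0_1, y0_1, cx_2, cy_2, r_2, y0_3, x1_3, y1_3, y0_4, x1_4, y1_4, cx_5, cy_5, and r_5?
x0_1 = 236
y0_1 = 256
cx_2 = 320
cy_2 = 232
r_2 = 36
y0_3 = 52
x1_3 = 316
y1_3 = 132
y0_4 = 100
x1_4 = 256
y1_4 = 212
cx_5 = 296
cy_5 = 160
r_5 = 32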